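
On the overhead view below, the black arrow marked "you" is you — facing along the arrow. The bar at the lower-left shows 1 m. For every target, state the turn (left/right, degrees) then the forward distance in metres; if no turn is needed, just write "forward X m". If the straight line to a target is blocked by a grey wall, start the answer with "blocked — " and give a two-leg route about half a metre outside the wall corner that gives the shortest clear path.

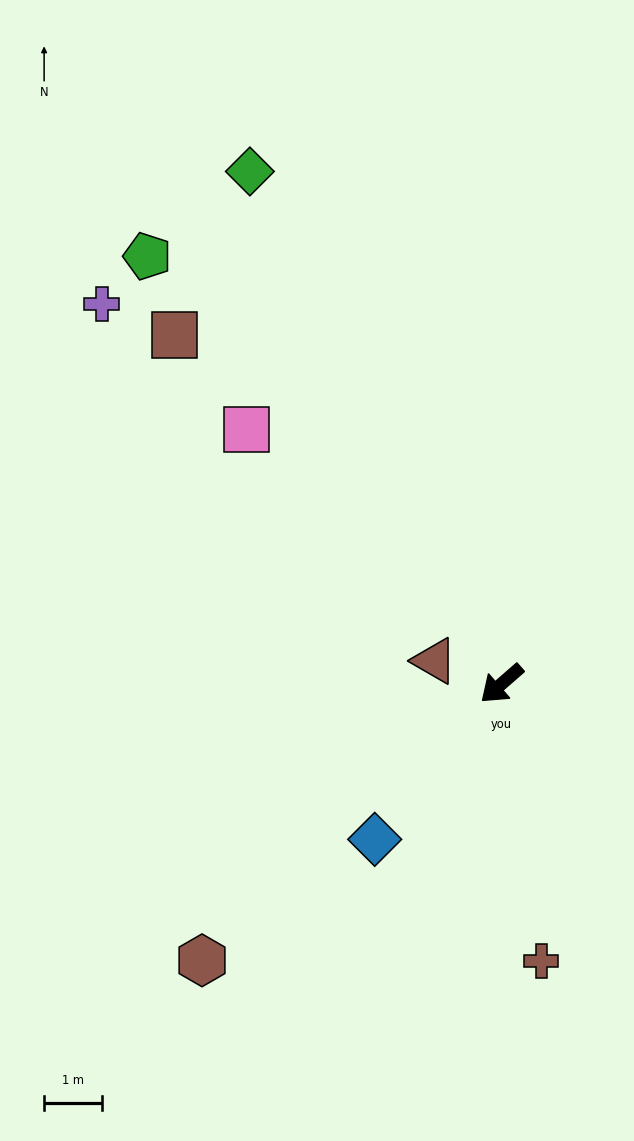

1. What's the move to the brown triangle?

turn right 60°, forward 1.2 m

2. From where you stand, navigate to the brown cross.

turn left 57°, forward 4.8 m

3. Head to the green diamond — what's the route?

turn right 105°, forward 9.8 m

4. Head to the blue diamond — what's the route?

turn left 10°, forward 3.5 m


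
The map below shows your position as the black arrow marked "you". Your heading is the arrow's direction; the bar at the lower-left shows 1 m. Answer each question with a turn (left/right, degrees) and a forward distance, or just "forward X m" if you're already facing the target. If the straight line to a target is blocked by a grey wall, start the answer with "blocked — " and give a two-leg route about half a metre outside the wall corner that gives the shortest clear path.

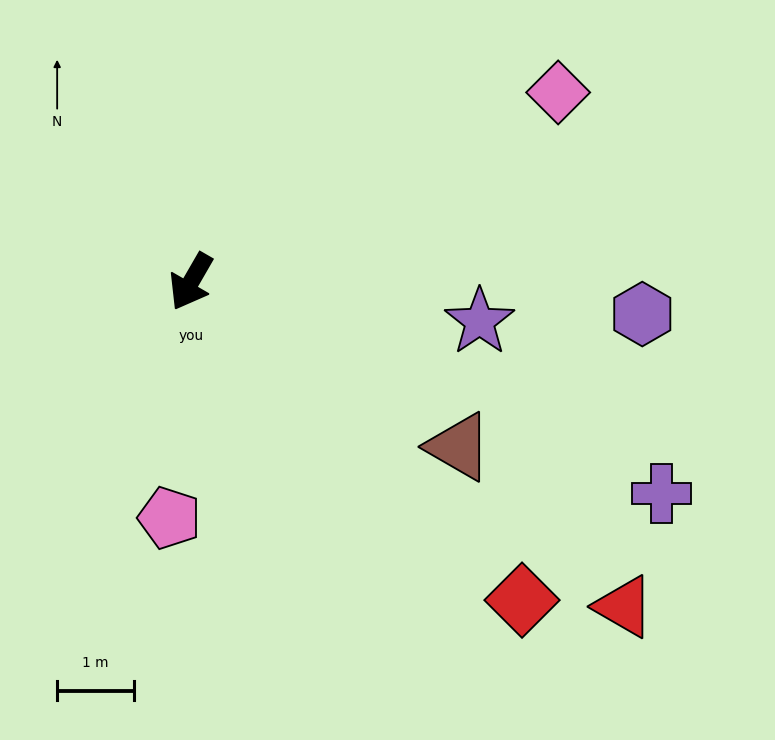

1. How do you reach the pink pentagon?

turn left 25°, forward 3.1 m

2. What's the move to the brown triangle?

turn left 88°, forward 4.1 m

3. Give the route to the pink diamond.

turn left 147°, forward 5.4 m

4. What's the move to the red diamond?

turn left 76°, forward 6.0 m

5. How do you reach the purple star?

turn left 112°, forward 3.8 m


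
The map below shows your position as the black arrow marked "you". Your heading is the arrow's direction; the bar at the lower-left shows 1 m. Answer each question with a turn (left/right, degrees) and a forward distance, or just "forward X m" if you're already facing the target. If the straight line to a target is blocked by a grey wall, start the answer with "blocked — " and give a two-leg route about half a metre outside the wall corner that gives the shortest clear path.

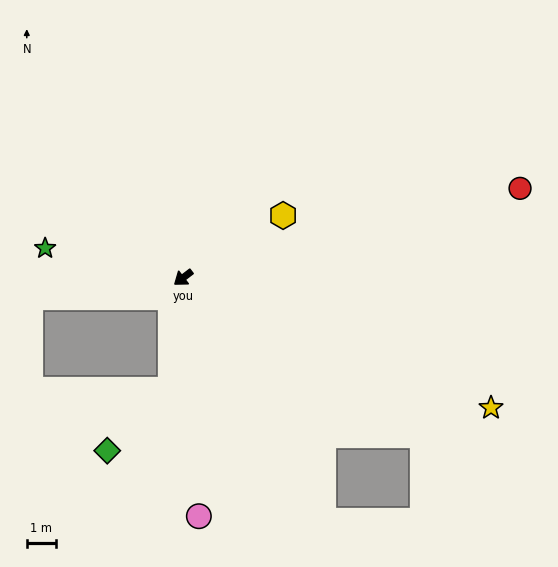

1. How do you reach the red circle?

turn left 157°, forward 11.9 m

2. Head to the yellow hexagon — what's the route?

turn left 174°, forward 4.0 m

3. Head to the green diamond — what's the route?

blocked — turn left 46°, forward 3.8 m, then turn right 39°, forward 3.0 m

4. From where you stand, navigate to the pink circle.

turn left 56°, forward 8.2 m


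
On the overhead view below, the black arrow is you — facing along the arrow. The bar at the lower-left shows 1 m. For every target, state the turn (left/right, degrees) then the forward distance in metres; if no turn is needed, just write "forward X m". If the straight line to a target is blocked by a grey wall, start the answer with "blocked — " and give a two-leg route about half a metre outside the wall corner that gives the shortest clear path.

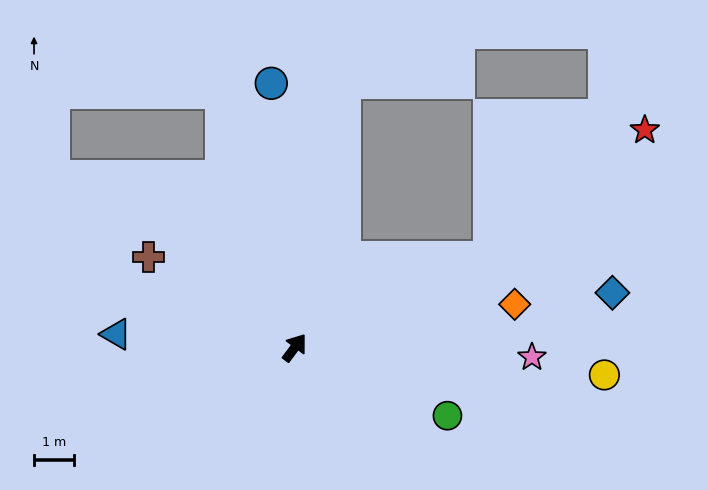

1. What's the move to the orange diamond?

turn right 42°, forward 5.6 m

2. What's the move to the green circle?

turn right 77°, forward 4.2 m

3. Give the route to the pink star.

turn right 56°, forward 6.0 m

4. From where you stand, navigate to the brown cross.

turn left 95°, forward 4.3 m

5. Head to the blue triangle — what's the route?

turn left 122°, forward 4.5 m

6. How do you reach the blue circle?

turn left 42°, forward 6.7 m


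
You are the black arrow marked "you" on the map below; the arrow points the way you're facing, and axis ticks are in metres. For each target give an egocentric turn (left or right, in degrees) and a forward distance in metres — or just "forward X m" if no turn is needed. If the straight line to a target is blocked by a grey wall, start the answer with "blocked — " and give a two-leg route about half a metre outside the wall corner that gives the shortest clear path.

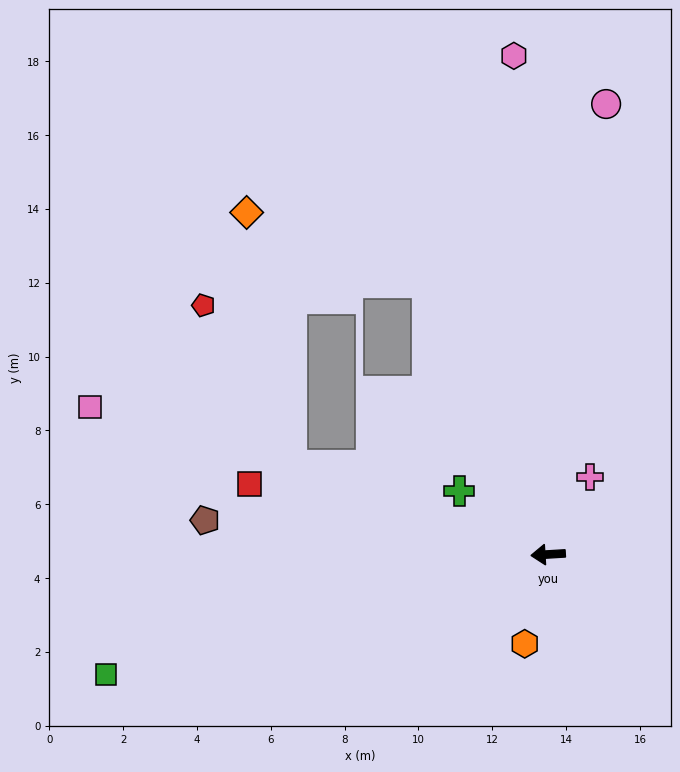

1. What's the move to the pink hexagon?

turn right 90°, forward 13.5 m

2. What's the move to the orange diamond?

blocked — turn right 70°, forward 8.1 m, then turn left 45°, forward 5.2 m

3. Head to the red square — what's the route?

turn right 17°, forward 8.3 m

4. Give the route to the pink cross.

turn right 122°, forward 2.4 m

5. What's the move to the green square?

turn left 12°, forward 12.4 m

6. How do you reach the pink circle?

turn right 101°, forward 12.3 m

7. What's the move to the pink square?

turn right 21°, forward 13.0 m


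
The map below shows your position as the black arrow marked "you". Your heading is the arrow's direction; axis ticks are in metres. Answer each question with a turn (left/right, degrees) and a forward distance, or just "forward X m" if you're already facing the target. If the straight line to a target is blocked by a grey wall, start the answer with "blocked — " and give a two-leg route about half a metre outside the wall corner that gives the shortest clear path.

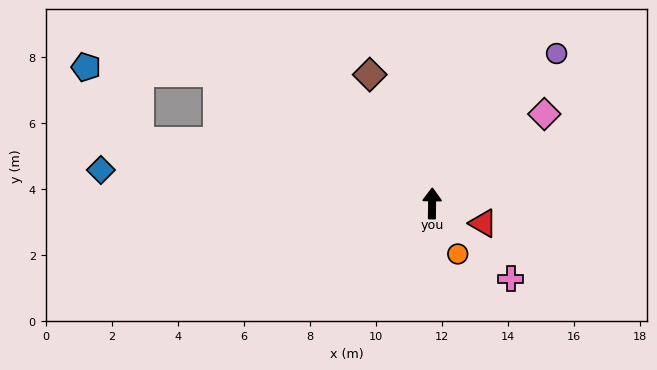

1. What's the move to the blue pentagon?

blocked — turn left 60°, forward 7.6 m, then turn left 28°, forward 4.0 m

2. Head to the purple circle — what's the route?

turn right 39°, forward 5.9 m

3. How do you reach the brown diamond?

turn left 27°, forward 4.3 m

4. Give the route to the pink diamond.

turn right 51°, forward 4.3 m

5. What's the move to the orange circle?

turn right 152°, forward 1.7 m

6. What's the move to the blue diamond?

turn left 85°, forward 10.1 m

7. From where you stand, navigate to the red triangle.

turn right 110°, forward 1.7 m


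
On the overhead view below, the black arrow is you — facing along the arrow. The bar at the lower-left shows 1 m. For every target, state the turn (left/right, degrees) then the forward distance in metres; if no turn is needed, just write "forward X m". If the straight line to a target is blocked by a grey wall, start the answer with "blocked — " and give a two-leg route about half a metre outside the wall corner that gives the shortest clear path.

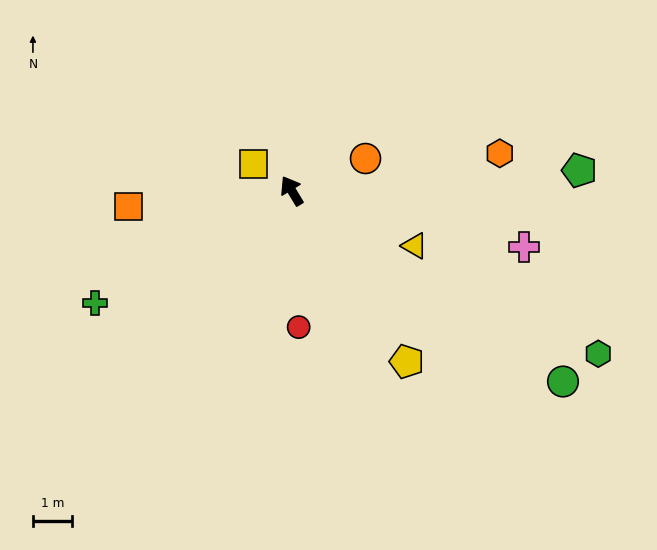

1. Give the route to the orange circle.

turn right 98°, forward 2.1 m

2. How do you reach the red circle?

turn left 152°, forward 3.5 m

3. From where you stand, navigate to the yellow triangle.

turn right 145°, forward 3.5 m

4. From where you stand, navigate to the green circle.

turn right 156°, forward 8.6 m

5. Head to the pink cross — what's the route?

turn right 135°, forward 6.2 m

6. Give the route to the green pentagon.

turn right 117°, forward 7.4 m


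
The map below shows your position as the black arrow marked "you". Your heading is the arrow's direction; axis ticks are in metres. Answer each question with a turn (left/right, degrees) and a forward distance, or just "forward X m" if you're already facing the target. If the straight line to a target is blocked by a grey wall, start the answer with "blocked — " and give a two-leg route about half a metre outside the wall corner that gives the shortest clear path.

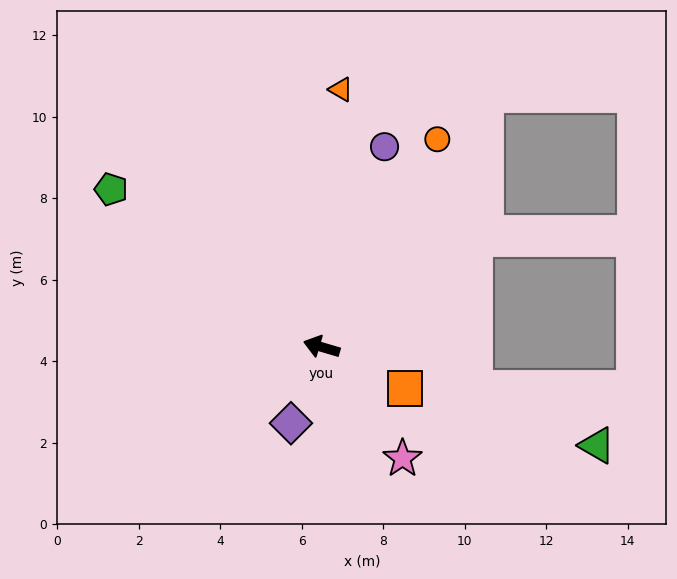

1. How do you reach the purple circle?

turn right 91°, forward 5.2 m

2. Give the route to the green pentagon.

turn right 20°, forward 6.5 m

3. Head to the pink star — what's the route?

turn left 142°, forward 3.4 m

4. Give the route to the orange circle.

turn right 103°, forward 5.8 m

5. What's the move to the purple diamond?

turn left 85°, forward 2.0 m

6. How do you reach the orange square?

turn left 170°, forward 2.3 m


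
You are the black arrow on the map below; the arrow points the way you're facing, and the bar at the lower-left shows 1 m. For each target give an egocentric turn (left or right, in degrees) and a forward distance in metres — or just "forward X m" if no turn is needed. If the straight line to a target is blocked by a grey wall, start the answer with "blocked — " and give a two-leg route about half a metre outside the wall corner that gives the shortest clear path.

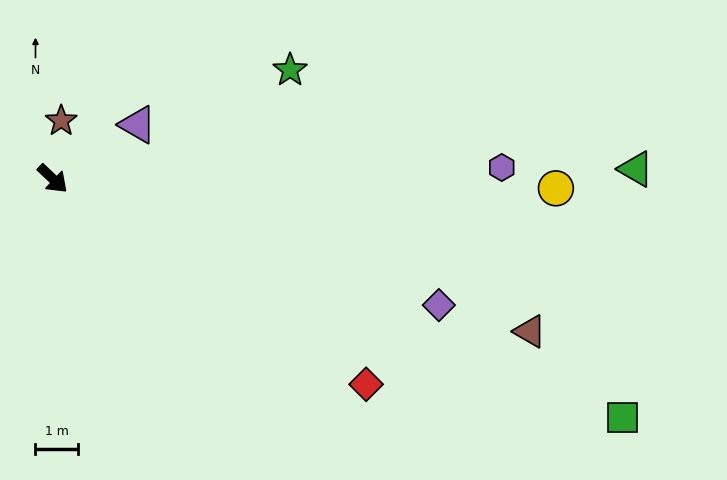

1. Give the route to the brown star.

turn left 125°, forward 1.4 m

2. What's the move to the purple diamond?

turn left 25°, forward 9.5 m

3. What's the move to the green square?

turn left 21°, forward 14.5 m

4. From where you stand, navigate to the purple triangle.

turn left 76°, forward 2.4 m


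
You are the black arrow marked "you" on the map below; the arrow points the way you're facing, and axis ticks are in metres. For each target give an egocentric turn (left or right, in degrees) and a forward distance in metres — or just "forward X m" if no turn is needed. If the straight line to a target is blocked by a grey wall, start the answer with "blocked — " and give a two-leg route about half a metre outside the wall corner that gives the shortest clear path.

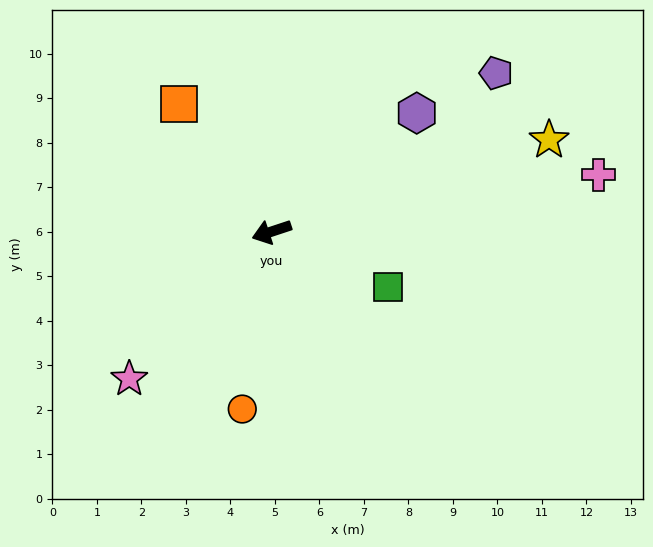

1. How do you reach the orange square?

turn right 72°, forward 3.5 m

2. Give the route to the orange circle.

turn left 62°, forward 4.0 m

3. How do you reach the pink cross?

turn left 172°, forward 7.5 m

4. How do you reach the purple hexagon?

turn right 159°, forward 4.2 m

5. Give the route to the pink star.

turn left 28°, forward 4.6 m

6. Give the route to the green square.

turn left 136°, forward 2.9 m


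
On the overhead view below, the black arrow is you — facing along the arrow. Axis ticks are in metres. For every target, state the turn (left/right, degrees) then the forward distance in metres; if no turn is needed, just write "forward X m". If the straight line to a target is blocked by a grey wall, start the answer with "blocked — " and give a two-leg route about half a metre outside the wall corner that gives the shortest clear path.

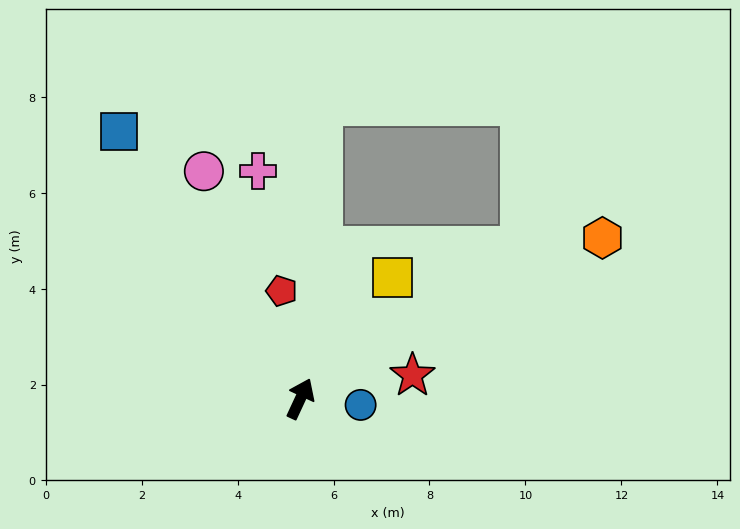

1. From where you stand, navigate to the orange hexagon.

turn right 37°, forward 7.1 m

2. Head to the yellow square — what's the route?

turn right 12°, forward 3.2 m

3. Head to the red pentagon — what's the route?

turn left 35°, forward 2.3 m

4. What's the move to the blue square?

turn left 59°, forward 6.7 m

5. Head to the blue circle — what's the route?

turn right 71°, forward 1.3 m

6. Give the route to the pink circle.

turn left 48°, forward 5.1 m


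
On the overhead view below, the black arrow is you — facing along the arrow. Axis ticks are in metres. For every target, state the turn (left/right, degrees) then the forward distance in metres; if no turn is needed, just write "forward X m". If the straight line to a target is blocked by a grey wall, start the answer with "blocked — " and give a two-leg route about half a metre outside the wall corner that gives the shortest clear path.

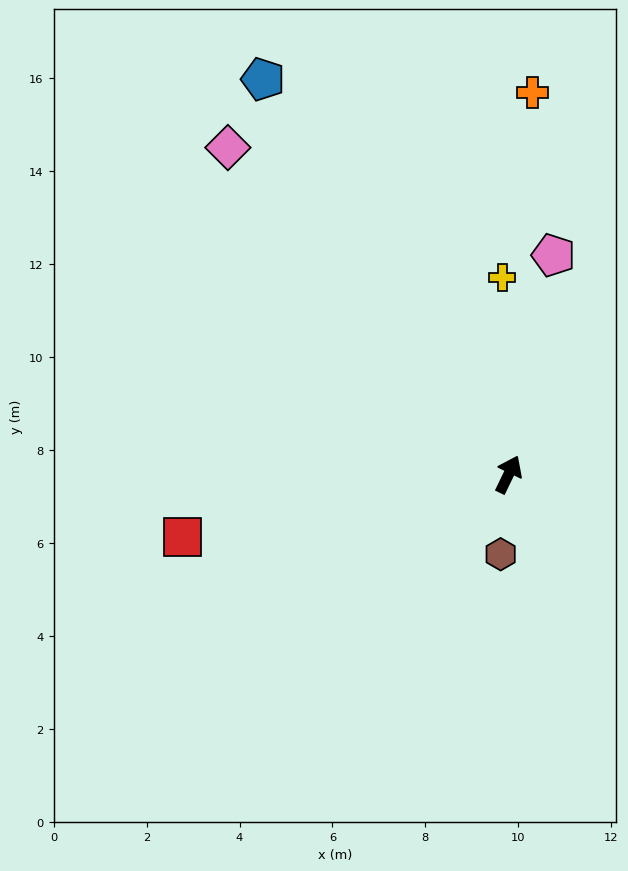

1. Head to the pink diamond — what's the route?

turn left 66°, forward 9.3 m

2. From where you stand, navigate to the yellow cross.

turn left 28°, forward 4.2 m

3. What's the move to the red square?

turn left 127°, forward 7.2 m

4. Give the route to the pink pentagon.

turn left 14°, forward 4.8 m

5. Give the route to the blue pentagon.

turn left 58°, forward 10.0 m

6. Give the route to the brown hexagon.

turn right 160°, forward 1.7 m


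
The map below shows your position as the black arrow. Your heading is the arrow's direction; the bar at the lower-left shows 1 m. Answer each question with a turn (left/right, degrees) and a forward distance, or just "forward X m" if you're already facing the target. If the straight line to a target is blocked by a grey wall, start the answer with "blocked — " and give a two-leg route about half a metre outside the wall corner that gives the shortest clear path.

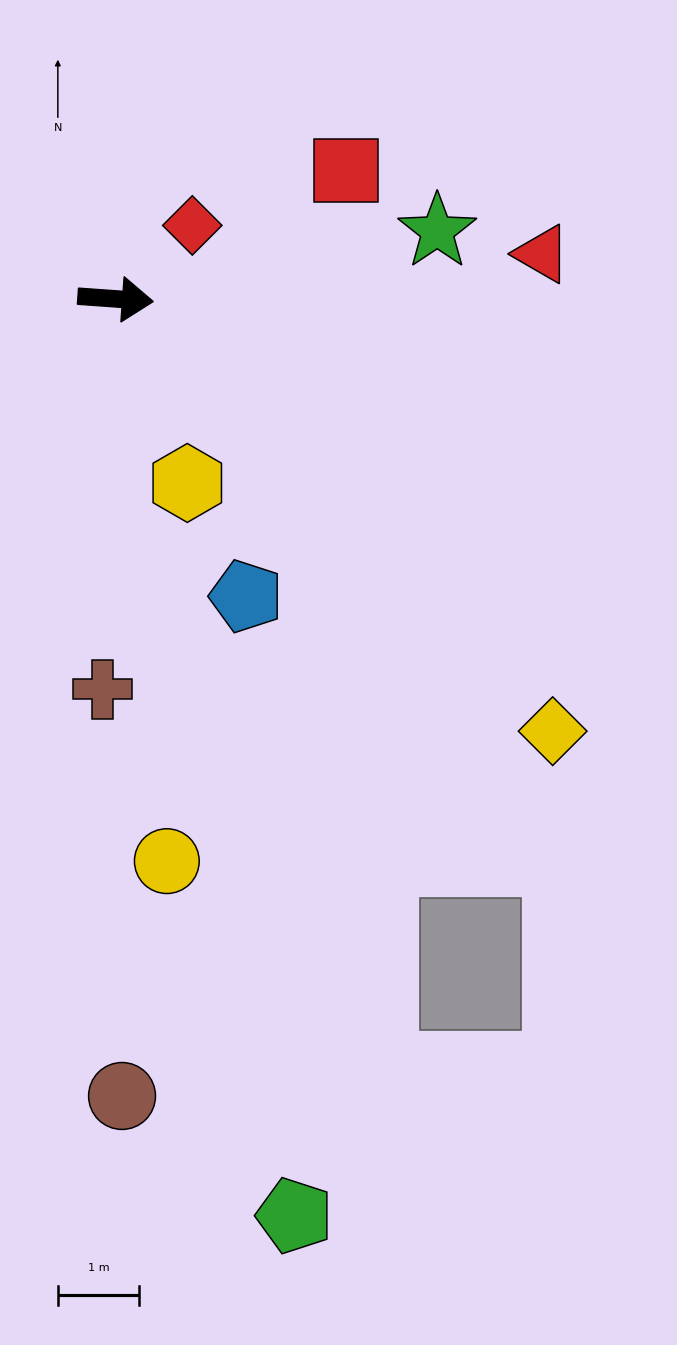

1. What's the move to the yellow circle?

turn right 81°, forward 6.9 m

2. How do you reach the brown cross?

turn right 88°, forward 4.8 m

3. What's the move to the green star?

turn left 16°, forward 4.0 m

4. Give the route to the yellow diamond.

turn right 41°, forward 7.6 m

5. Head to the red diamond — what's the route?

turn left 48°, forward 1.3 m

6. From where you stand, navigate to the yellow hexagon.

turn right 65°, forward 2.4 m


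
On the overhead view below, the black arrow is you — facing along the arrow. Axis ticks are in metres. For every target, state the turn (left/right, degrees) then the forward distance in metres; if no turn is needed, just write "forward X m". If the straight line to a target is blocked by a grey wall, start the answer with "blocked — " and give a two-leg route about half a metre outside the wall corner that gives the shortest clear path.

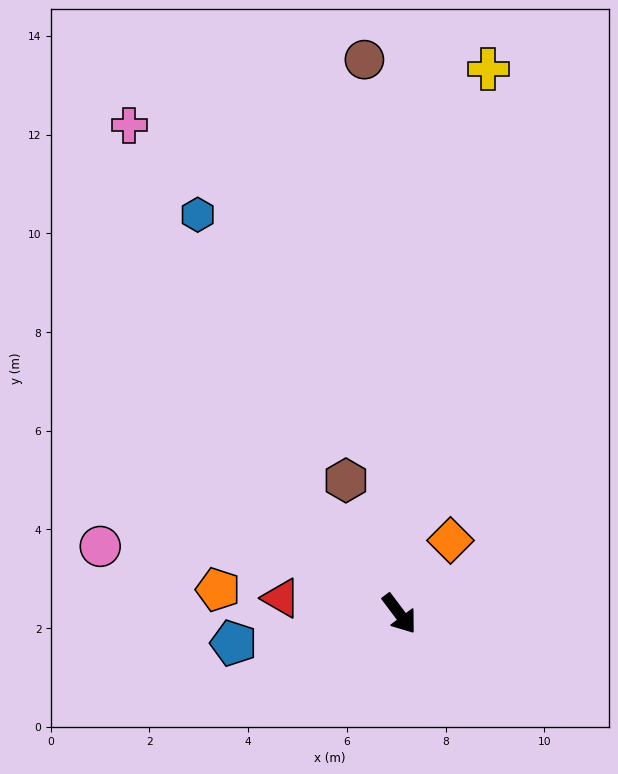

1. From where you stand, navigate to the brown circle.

turn left 147°, forward 11.2 m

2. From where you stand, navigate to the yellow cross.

turn left 134°, forward 11.2 m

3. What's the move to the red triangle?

turn right 134°, forward 2.4 m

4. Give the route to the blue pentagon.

turn right 117°, forward 3.4 m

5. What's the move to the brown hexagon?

turn left 165°, forward 2.9 m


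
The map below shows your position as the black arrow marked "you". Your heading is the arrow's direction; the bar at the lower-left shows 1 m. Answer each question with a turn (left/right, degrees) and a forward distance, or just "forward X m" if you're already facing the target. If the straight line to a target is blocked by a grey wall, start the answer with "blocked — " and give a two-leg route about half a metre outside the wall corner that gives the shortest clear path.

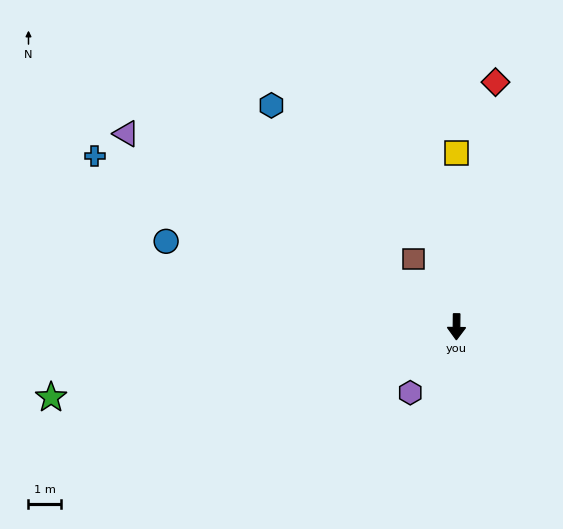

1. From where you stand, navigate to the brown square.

turn right 147°, forward 2.5 m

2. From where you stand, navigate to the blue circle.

turn right 106°, forward 9.3 m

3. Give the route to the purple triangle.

turn right 120°, forward 11.8 m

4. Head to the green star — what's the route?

turn right 79°, forward 12.7 m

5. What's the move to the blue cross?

turn right 115°, forward 12.4 m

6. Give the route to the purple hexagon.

turn right 34°, forward 2.5 m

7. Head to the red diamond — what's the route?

turn left 172°, forward 7.6 m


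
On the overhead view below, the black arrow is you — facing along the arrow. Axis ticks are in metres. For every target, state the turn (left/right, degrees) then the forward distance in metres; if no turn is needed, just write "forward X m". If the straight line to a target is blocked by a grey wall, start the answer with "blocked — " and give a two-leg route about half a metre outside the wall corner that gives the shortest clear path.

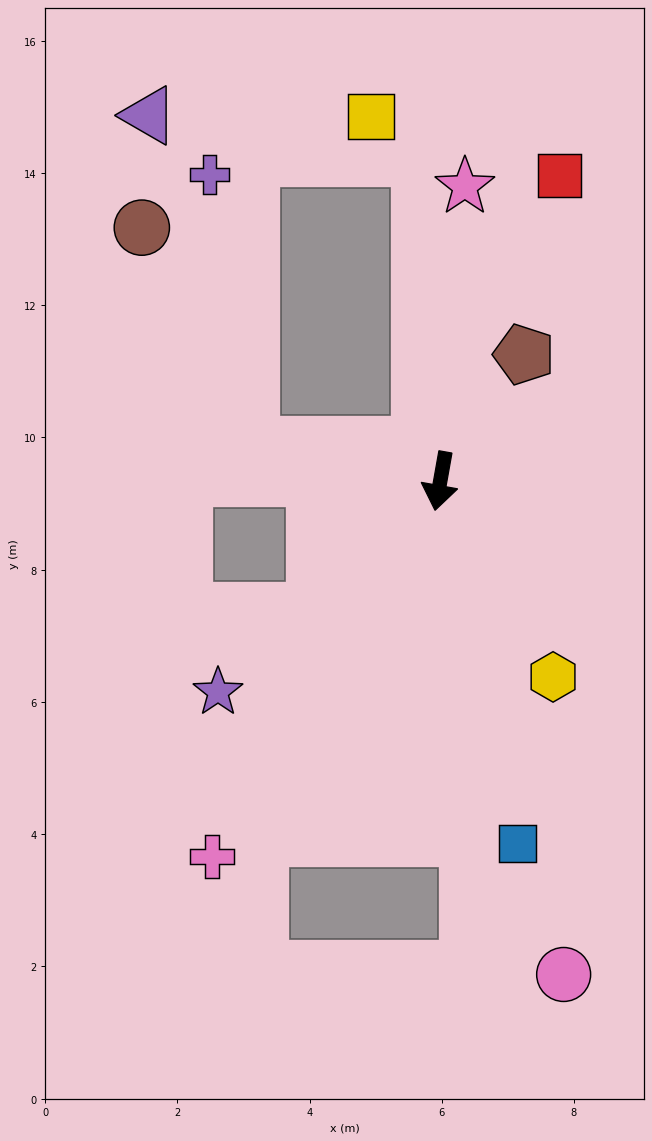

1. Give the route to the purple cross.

blocked — turn right 91°, forward 2.9 m, then turn right 70°, forward 4.1 m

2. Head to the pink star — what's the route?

turn right 175°, forward 4.5 m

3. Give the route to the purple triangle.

blocked — turn right 91°, forward 2.9 m, then turn right 62°, forward 5.2 m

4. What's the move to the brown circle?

blocked — turn right 91°, forward 2.9 m, then turn right 52°, forward 3.7 m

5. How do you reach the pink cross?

turn right 21°, forward 6.6 m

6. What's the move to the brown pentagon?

turn left 157°, forward 2.3 m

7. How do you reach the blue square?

turn left 22°, forward 5.6 m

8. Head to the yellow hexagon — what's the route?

turn left 40°, forward 3.4 m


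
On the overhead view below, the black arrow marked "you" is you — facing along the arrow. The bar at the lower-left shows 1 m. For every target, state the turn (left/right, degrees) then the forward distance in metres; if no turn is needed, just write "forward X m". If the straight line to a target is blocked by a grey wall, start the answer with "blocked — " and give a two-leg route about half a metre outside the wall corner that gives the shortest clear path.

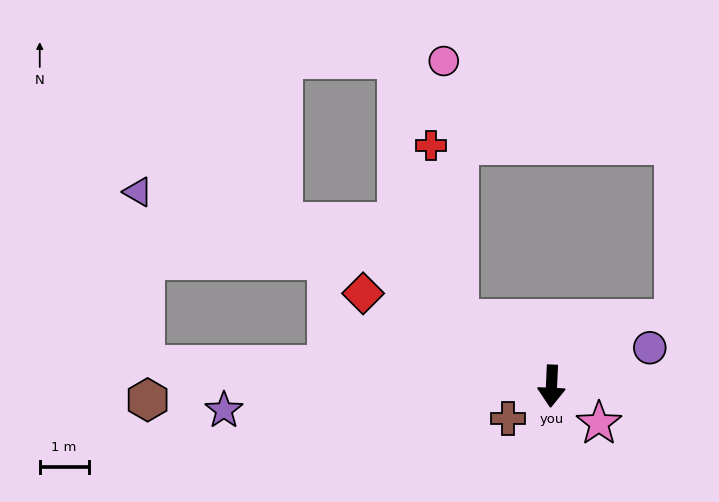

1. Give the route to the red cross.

blocked — turn right 123°, forward 2.4 m, then turn right 46°, forward 3.6 m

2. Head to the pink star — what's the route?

turn left 55°, forward 1.2 m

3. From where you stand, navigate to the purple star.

turn right 83°, forward 6.7 m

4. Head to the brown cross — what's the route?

turn right 51°, forward 1.1 m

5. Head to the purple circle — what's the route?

turn left 114°, forward 2.2 m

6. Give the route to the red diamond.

turn right 114°, forward 4.3 m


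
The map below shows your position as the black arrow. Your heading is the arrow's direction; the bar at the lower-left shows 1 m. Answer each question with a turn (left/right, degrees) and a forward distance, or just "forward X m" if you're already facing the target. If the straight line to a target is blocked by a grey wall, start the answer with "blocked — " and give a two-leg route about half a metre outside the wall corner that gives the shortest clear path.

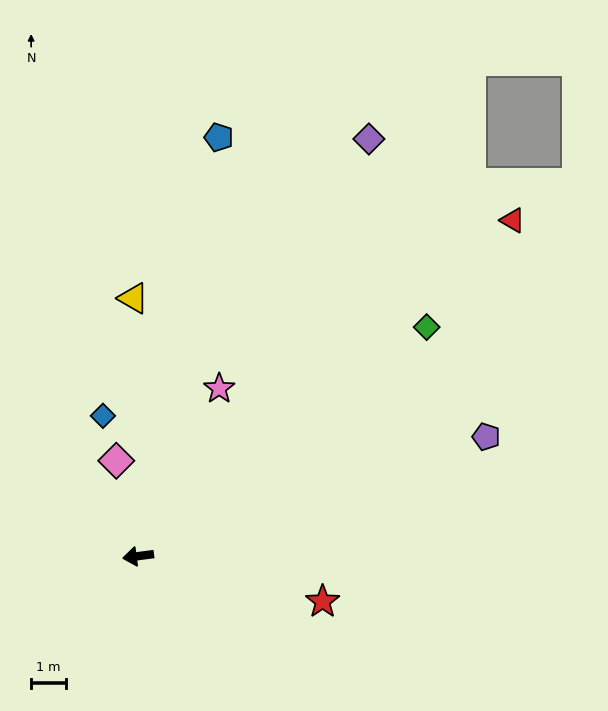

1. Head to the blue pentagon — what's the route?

turn right 108°, forward 12.2 m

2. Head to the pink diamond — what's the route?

turn right 85°, forward 2.8 m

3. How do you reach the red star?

turn left 159°, forward 5.5 m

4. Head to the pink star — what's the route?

turn right 123°, forward 5.3 m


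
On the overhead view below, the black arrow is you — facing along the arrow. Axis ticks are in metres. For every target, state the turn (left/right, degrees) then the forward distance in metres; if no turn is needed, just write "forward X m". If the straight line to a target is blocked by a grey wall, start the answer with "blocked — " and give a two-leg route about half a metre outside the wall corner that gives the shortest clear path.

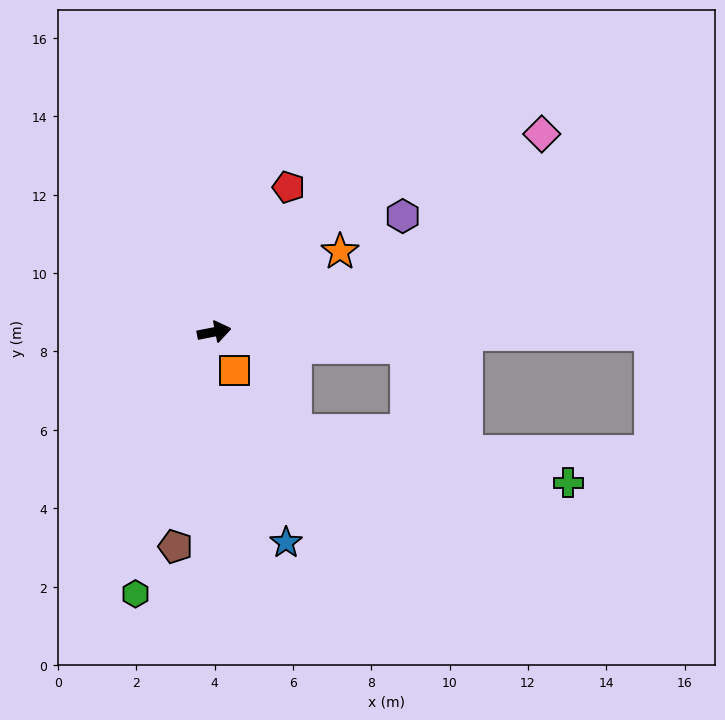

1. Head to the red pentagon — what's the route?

turn left 52°, forward 4.2 m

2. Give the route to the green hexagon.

turn right 118°, forward 7.0 m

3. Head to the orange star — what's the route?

turn left 21°, forward 3.8 m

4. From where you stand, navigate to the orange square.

turn right 73°, forward 1.1 m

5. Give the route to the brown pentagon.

turn right 111°, forward 5.6 m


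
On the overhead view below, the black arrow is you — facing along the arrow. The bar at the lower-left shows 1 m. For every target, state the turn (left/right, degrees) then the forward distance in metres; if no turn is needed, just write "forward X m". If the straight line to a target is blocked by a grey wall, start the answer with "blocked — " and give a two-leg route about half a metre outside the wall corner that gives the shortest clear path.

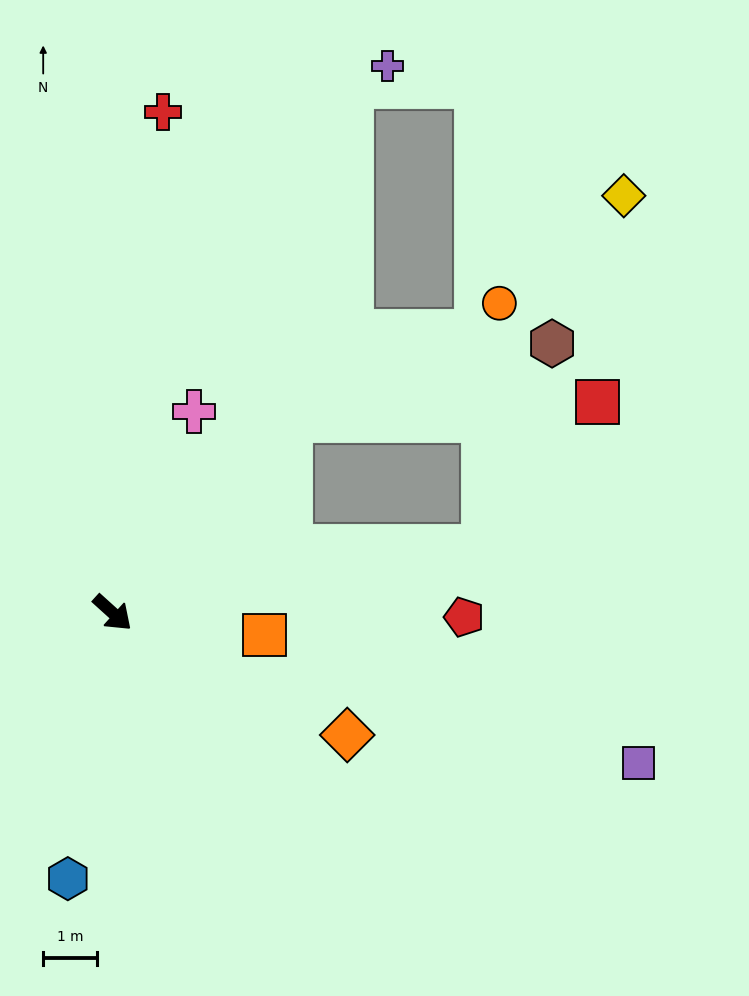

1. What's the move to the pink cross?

turn left 110°, forward 4.0 m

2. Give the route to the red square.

blocked — turn left 52°, forward 7.0 m, then turn left 42°, forward 3.4 m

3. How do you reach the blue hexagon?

turn right 57°, forward 5.0 m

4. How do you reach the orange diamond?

turn left 15°, forward 4.9 m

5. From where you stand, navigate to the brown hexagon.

blocked — turn left 89°, forward 4.9 m, then turn right 31°, forward 5.1 m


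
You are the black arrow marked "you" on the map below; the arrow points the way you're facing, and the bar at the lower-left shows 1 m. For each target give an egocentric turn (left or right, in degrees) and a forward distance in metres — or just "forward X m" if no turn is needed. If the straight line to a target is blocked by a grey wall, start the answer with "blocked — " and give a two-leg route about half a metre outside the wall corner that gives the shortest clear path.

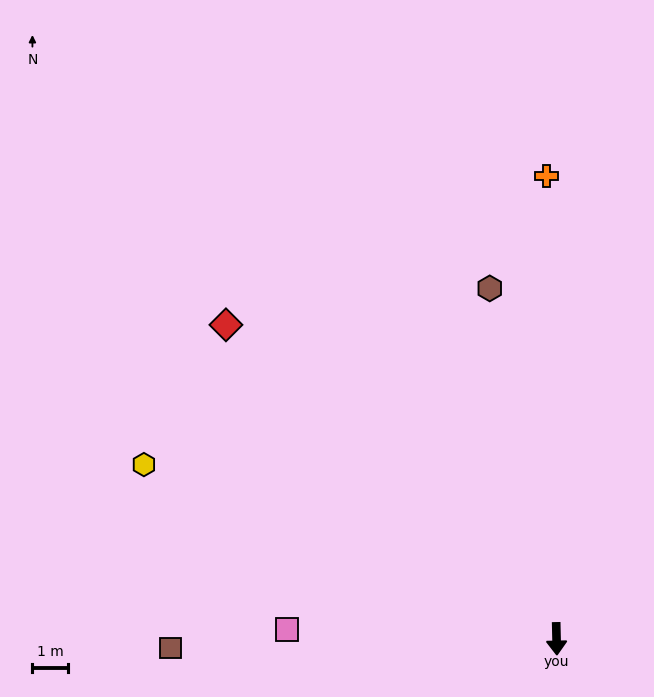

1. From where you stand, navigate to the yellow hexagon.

turn right 114°, forward 12.6 m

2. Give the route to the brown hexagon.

turn right 170°, forward 10.0 m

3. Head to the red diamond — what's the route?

turn right 135°, forward 12.8 m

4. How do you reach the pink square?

turn right 93°, forward 7.6 m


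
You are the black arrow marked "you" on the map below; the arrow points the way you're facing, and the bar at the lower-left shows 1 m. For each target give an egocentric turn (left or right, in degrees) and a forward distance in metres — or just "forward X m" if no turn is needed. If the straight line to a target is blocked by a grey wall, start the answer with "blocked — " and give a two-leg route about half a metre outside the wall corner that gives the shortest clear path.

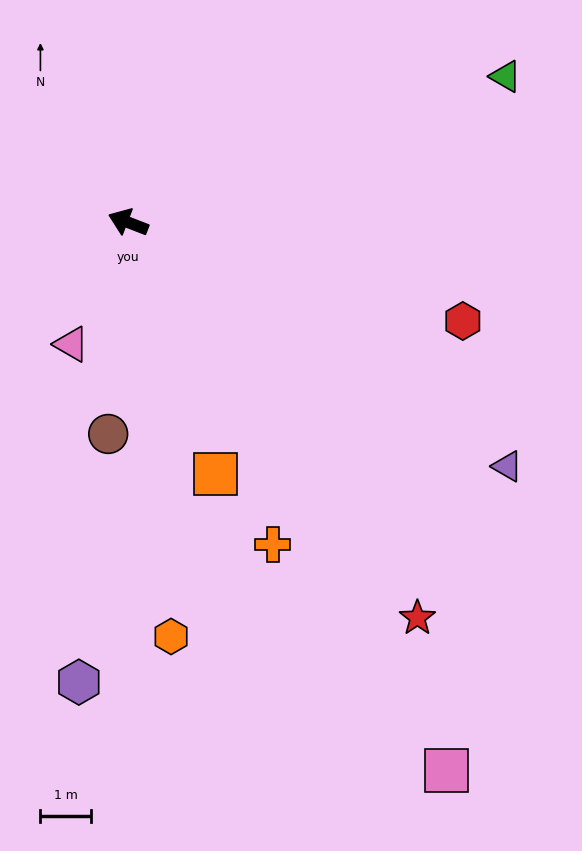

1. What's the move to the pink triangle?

turn left 86°, forward 2.6 m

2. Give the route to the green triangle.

turn right 138°, forward 8.0 m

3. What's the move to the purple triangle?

turn left 168°, forward 8.9 m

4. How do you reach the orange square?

turn left 130°, forward 5.2 m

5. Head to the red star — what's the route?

turn left 147°, forward 9.6 m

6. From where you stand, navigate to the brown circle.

turn left 106°, forward 4.2 m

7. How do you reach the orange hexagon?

turn left 117°, forward 8.2 m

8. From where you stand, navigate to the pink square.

turn left 141°, forward 12.5 m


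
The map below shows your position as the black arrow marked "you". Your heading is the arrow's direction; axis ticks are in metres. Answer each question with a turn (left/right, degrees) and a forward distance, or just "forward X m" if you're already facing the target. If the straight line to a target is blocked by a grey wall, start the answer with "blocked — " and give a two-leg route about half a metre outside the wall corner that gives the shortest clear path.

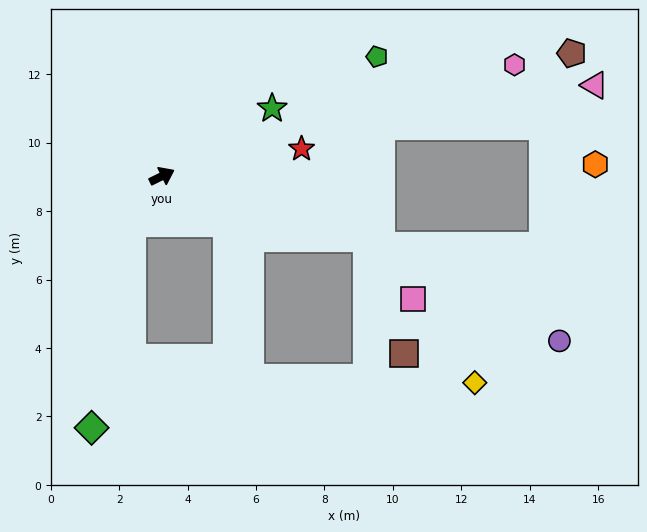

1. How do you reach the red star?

turn right 15°, forward 4.2 m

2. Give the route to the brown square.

blocked — turn right 43°, forward 6.3 m, then turn right 56°, forward 3.6 m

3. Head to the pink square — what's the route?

blocked — turn right 43°, forward 6.3 m, then turn right 37°, forward 2.2 m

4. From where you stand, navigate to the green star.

turn left 5°, forward 3.8 m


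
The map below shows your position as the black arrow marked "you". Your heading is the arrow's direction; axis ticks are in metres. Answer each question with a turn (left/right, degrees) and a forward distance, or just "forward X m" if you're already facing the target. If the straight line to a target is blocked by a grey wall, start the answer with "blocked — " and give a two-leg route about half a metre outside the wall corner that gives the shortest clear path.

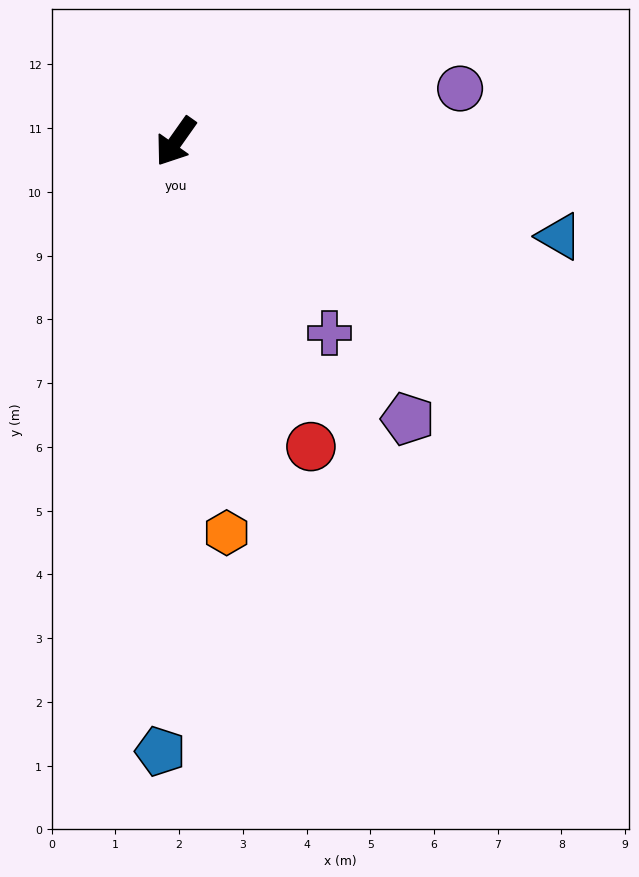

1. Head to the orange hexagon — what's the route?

turn left 43°, forward 6.2 m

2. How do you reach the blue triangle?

turn left 111°, forward 6.2 m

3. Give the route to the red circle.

turn left 59°, forward 5.2 m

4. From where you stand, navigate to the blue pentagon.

turn left 34°, forward 9.6 m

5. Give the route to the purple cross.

turn left 74°, forward 3.9 m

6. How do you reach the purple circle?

turn left 136°, forward 4.5 m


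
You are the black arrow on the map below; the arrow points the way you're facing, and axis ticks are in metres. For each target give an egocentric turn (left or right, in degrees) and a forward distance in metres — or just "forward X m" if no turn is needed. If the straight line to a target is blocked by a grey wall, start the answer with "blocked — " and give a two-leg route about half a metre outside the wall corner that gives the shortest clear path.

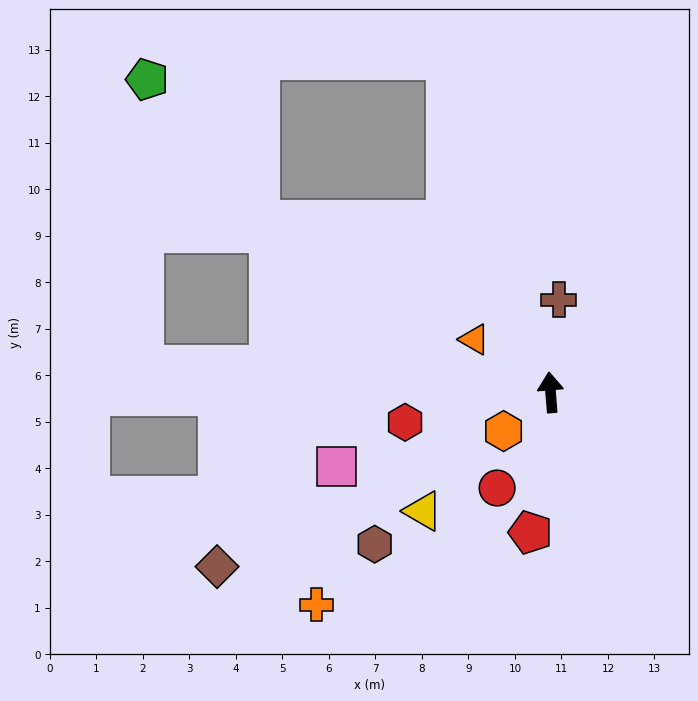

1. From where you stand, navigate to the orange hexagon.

turn left 125°, forward 1.3 m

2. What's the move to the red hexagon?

turn left 97°, forward 3.2 m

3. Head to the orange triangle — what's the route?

turn left 51°, forward 2.0 m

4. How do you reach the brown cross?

turn right 10°, forward 2.0 m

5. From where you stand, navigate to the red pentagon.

turn left 167°, forward 3.0 m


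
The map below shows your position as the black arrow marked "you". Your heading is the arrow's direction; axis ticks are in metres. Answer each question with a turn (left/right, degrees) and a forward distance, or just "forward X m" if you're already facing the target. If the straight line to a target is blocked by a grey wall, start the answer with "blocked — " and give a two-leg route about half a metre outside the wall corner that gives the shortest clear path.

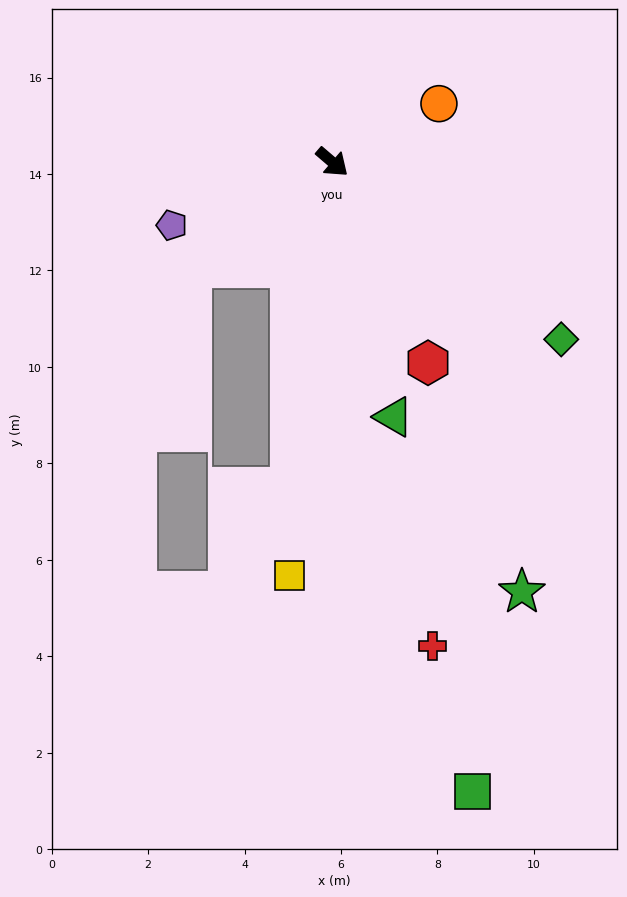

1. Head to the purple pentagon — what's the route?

turn right 118°, forward 3.6 m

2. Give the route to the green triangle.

turn right 36°, forward 5.4 m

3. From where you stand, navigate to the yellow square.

turn right 55°, forward 8.6 m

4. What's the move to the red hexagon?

turn right 24°, forward 4.6 m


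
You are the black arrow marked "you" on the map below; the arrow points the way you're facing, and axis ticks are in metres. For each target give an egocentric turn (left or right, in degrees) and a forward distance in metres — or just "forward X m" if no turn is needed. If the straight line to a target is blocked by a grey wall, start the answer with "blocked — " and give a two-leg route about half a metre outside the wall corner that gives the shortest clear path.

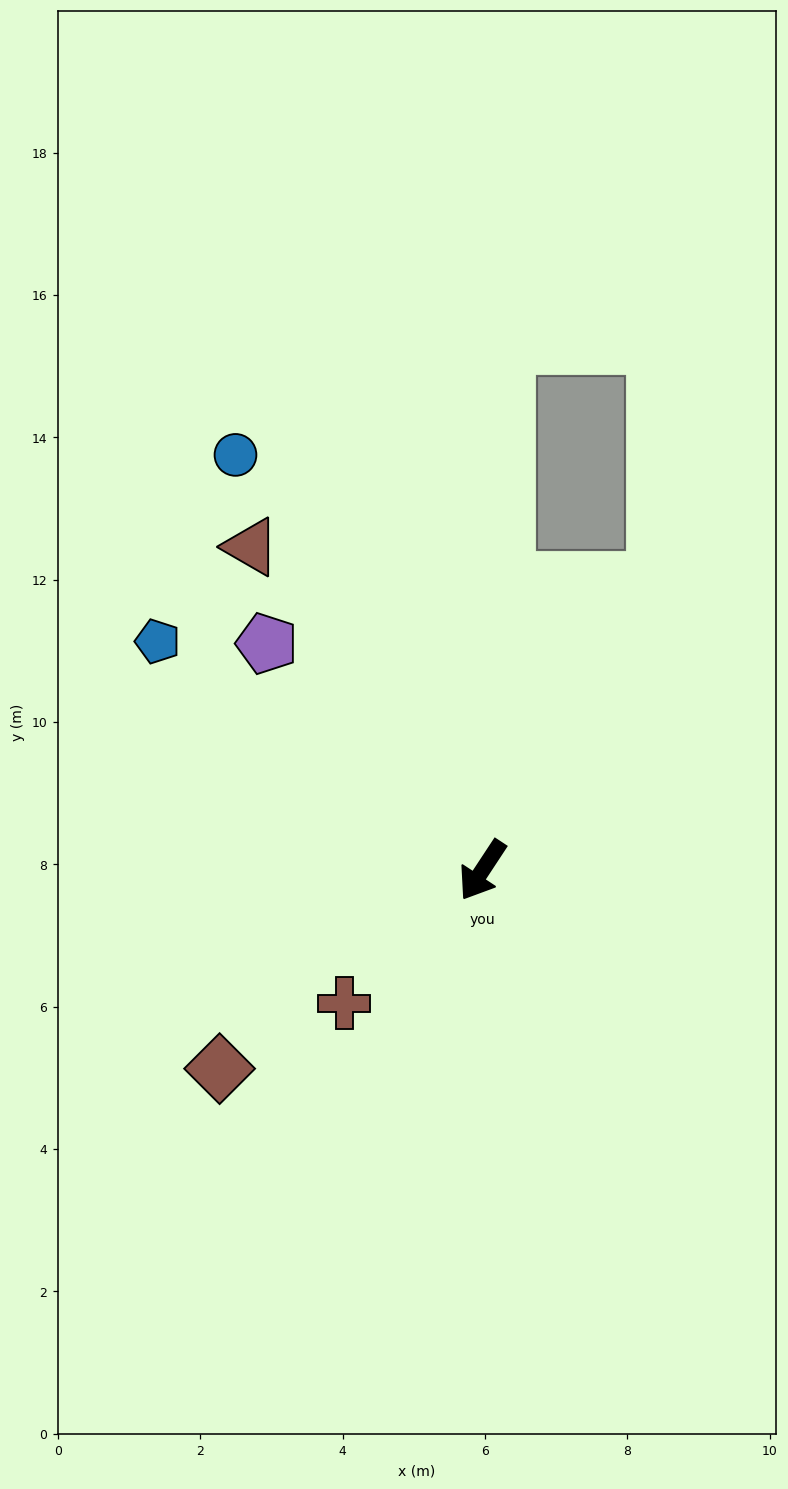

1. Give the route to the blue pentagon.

turn right 92°, forward 5.6 m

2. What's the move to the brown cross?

turn right 13°, forward 2.7 m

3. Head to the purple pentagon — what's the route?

turn right 103°, forward 4.4 m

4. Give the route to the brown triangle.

turn right 111°, forward 5.6 m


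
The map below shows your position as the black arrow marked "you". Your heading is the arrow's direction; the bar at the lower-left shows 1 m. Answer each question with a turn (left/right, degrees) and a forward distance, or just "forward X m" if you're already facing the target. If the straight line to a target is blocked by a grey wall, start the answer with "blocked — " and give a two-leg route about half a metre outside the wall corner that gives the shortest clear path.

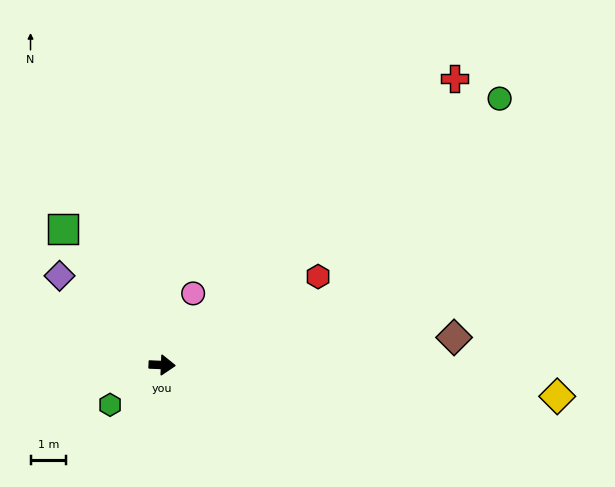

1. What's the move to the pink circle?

turn left 69°, forward 2.2 m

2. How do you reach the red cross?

turn left 47°, forward 11.4 m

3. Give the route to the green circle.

turn left 41°, forward 12.0 m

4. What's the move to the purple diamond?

turn left 141°, forward 3.8 m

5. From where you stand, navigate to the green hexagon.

turn right 140°, forward 1.8 m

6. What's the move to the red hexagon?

turn left 32°, forward 5.0 m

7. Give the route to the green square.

turn left 129°, forward 4.7 m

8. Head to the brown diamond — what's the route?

turn left 8°, forward 8.2 m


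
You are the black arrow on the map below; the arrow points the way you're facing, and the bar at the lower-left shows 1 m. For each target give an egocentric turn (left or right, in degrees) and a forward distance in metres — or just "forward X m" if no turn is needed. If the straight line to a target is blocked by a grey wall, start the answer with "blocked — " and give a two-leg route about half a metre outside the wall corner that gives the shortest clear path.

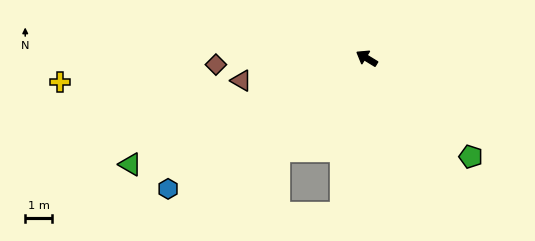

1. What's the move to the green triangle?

turn left 56°, forward 9.6 m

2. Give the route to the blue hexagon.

turn left 65°, forward 8.8 m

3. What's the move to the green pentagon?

turn left 168°, forward 5.3 m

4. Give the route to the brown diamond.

turn left 34°, forward 5.6 m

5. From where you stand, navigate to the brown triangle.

turn left 42°, forward 4.7 m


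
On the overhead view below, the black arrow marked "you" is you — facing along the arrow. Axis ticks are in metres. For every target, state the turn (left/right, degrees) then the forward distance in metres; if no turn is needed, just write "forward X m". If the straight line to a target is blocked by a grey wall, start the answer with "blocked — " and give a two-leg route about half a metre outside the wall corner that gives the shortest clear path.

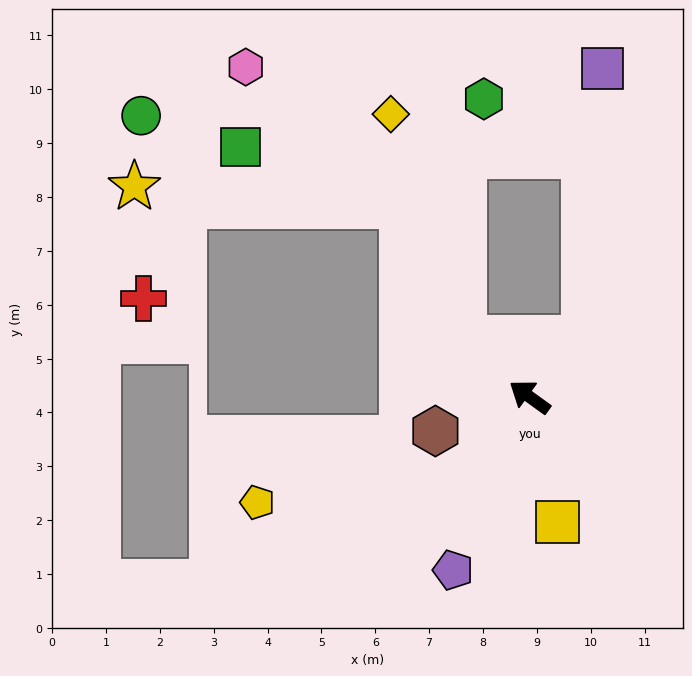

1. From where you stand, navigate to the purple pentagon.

turn left 102°, forward 3.5 m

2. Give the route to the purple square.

blocked — turn right 97°, forward 1.5 m, then turn left 39°, forward 5.0 m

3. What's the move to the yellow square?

turn left 138°, forward 2.4 m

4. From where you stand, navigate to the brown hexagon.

turn left 56°, forward 1.9 m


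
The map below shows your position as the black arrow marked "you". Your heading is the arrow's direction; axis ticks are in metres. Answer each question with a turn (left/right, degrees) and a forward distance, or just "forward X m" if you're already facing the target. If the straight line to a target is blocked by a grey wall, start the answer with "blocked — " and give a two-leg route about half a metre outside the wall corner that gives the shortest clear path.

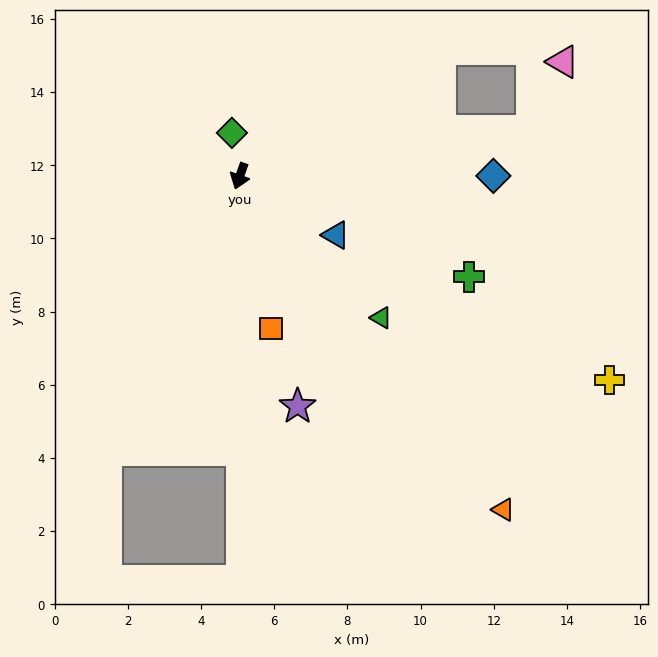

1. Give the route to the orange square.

turn left 31°, forward 4.3 m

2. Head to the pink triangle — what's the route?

blocked — turn left 118°, forward 8.1 m, then turn left 57°, forward 2.1 m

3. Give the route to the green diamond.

turn right 150°, forward 1.2 m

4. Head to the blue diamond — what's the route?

turn left 109°, forward 6.9 m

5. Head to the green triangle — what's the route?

turn left 64°, forward 5.5 m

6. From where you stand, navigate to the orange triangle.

turn left 58°, forward 11.6 m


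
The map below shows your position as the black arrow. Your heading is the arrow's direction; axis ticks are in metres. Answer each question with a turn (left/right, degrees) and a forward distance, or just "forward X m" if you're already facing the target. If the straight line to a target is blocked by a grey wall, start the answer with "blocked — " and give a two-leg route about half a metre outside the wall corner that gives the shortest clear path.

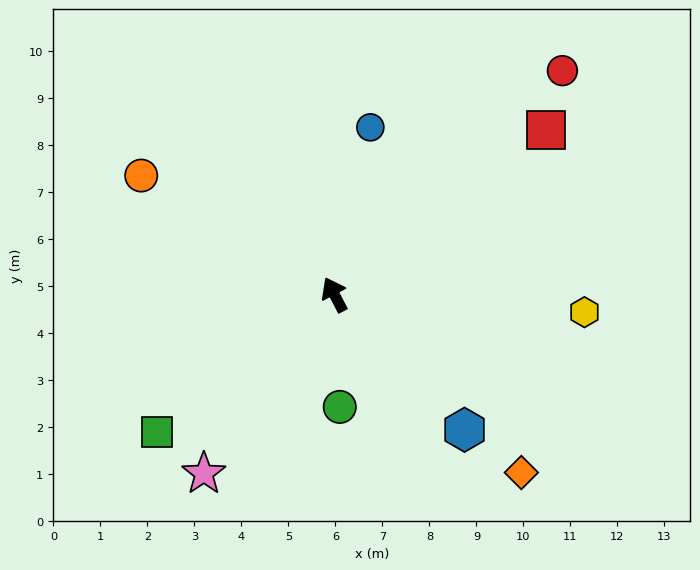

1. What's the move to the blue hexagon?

turn right 164°, forward 4.0 m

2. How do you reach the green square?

turn left 100°, forward 4.8 m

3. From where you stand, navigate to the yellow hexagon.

turn right 122°, forward 5.3 m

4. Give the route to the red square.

turn right 80°, forward 5.7 m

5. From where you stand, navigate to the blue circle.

turn right 40°, forward 3.6 m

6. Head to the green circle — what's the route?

turn left 155°, forward 2.4 m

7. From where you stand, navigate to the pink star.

turn left 116°, forward 4.7 m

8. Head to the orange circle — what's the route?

turn left 31°, forward 4.8 m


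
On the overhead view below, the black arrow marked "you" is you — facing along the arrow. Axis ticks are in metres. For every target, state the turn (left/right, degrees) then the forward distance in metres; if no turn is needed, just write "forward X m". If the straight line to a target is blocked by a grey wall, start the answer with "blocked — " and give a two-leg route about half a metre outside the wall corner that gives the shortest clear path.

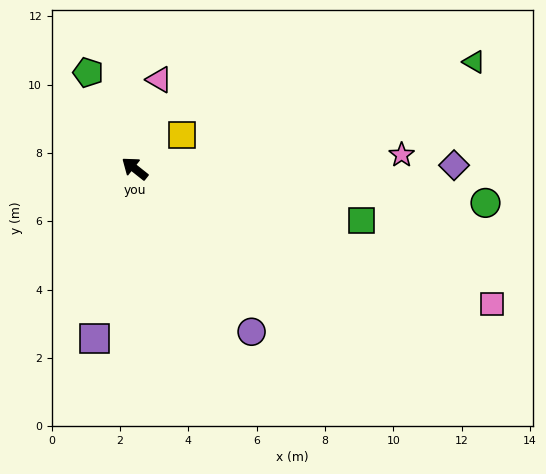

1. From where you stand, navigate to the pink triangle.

turn right 67°, forward 2.7 m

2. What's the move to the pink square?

turn right 162°, forward 11.2 m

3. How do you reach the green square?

turn right 155°, forward 6.8 m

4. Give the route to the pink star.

turn right 139°, forward 7.8 m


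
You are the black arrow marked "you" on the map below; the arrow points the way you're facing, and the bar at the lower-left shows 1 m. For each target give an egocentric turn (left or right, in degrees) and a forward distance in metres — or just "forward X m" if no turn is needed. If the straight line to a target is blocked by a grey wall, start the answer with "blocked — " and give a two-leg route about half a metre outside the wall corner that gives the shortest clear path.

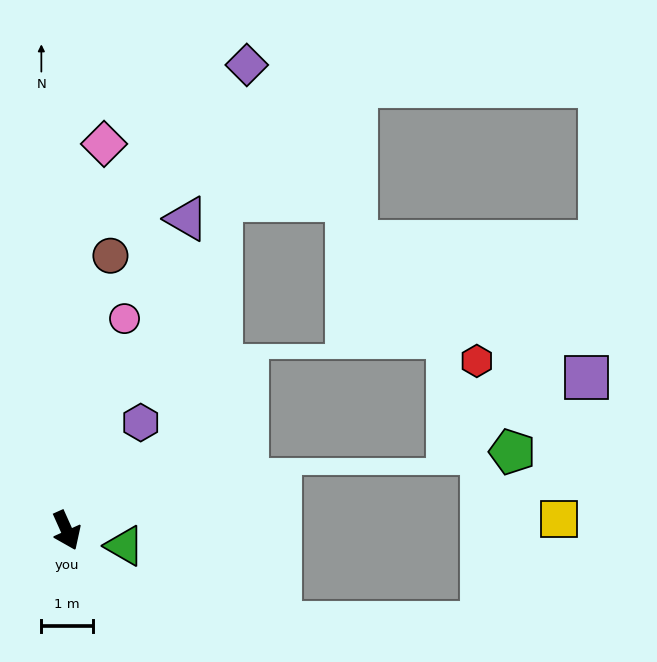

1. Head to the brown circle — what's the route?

turn left 147°, forward 5.4 m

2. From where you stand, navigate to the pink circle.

turn left 141°, forward 4.3 m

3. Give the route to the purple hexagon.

turn left 121°, forward 2.6 m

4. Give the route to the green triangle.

turn left 51°, forward 1.2 m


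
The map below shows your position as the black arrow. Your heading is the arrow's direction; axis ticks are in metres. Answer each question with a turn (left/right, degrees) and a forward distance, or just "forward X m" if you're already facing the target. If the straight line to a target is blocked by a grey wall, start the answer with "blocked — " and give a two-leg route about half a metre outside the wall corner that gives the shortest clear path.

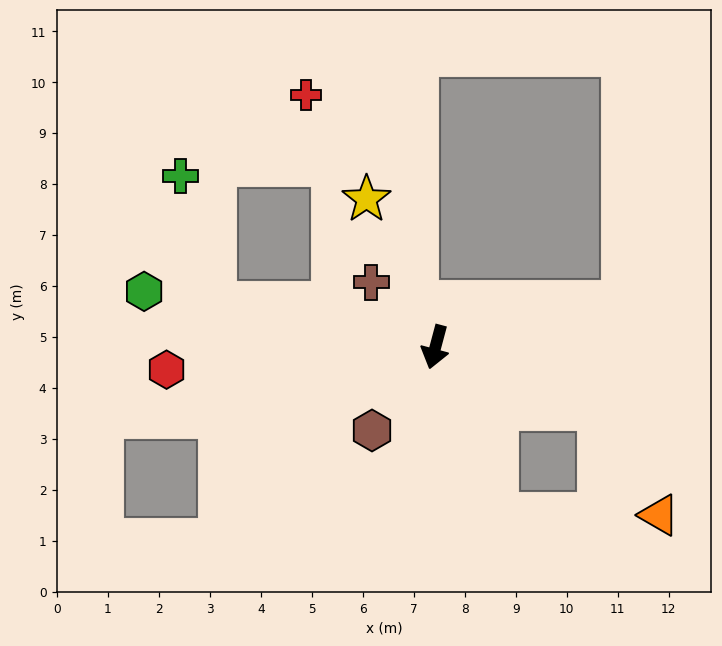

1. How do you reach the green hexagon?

turn right 86°, forward 5.8 m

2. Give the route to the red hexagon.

turn right 70°, forward 5.3 m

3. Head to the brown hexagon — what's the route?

turn right 22°, forward 2.1 m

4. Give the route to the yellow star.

turn right 140°, forward 3.2 m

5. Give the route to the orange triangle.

blocked — turn left 84°, forward 3.4 m, then turn right 40°, forward 2.4 m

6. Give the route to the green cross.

blocked — turn right 87°, forward 4.4 m, then turn right 63°, forward 2.6 m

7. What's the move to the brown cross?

turn right 120°, forward 1.8 m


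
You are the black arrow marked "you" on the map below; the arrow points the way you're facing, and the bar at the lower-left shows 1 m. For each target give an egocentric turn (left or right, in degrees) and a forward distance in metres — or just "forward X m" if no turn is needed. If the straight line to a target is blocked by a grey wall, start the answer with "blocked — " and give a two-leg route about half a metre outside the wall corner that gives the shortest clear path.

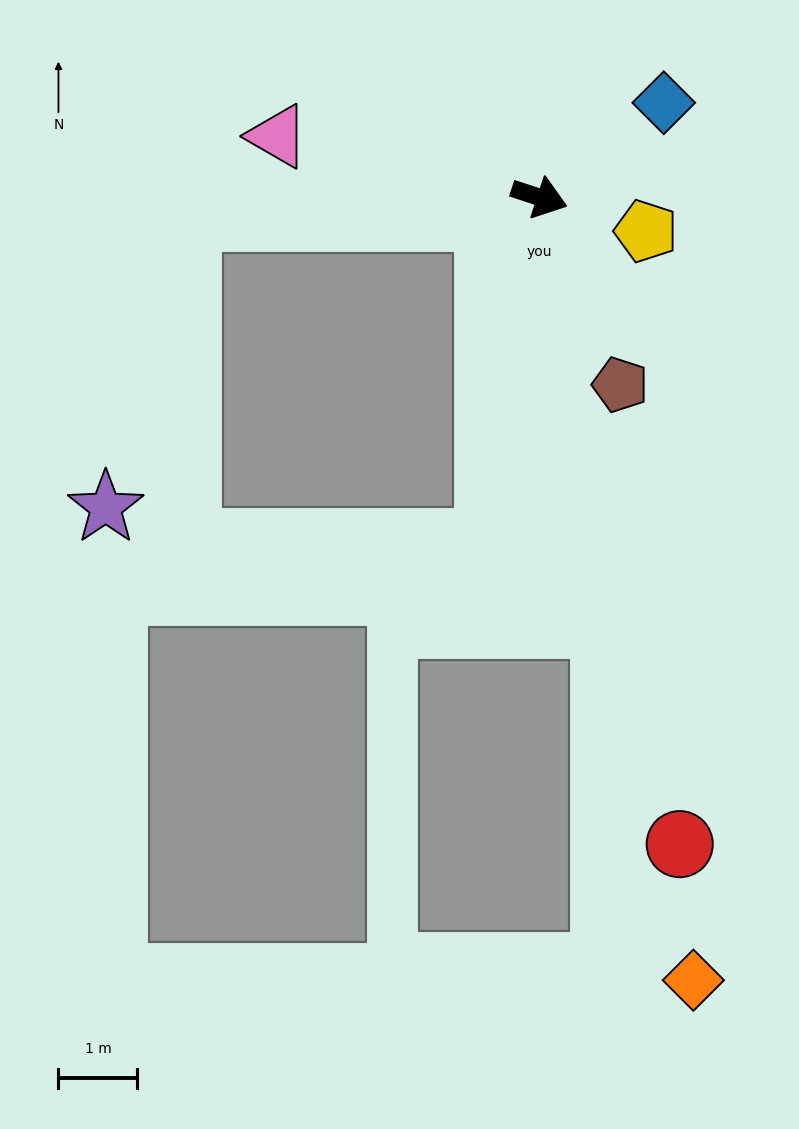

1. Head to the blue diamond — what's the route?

turn left 55°, forward 2.0 m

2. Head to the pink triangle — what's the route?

turn right 175°, forward 3.4 m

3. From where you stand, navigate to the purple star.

blocked — turn right 159°, forward 4.5 m, then turn left 71°, forward 3.8 m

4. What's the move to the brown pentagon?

turn right 49°, forward 2.6 m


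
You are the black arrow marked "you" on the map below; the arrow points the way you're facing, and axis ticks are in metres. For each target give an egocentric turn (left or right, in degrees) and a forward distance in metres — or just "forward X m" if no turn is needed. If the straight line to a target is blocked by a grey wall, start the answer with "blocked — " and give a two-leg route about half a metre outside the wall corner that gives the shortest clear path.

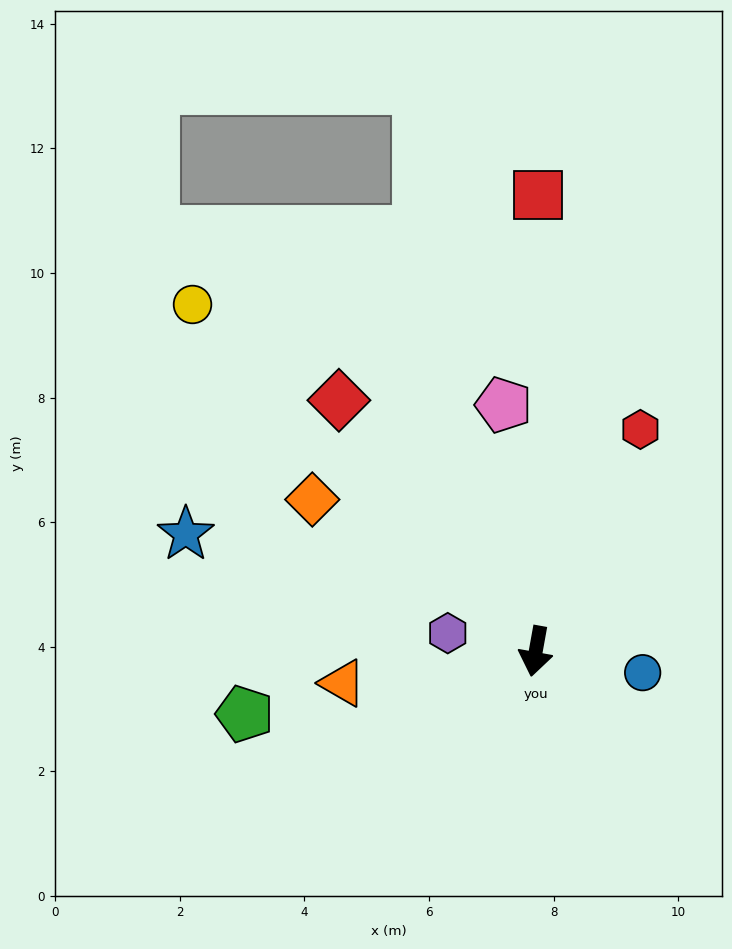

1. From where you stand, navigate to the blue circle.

turn left 89°, forward 1.7 m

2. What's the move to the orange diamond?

turn right 114°, forward 4.3 m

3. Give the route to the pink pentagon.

turn right 162°, forward 4.0 m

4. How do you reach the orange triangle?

turn right 70°, forward 3.1 m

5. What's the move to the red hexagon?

turn left 165°, forward 3.9 m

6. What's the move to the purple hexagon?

turn right 91°, forward 1.4 m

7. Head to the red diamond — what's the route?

turn right 132°, forward 5.1 m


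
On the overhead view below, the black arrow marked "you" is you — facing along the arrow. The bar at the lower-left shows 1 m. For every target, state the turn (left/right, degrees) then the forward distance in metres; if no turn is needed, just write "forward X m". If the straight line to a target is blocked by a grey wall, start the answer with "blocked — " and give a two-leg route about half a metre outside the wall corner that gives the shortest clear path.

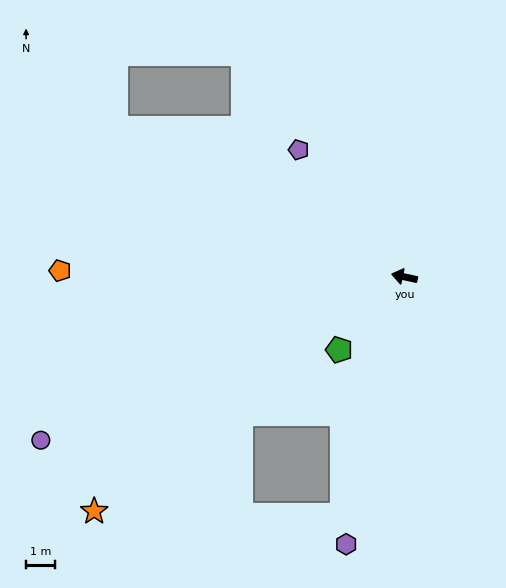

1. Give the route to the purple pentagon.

turn right 38°, forward 5.8 m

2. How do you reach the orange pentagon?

turn left 11°, forward 12.0 m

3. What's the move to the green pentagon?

turn left 60°, forward 3.4 m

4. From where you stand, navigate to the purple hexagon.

turn left 90°, forward 9.6 m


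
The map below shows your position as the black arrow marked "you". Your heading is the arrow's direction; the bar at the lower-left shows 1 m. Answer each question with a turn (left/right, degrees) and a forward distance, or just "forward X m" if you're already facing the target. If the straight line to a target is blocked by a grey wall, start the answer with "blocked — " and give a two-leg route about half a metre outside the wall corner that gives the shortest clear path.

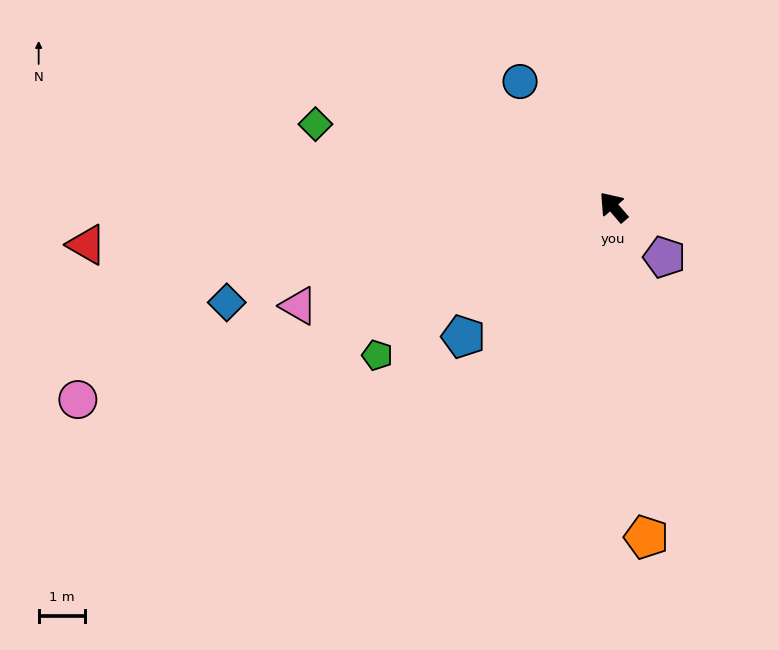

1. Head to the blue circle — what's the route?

turn right 4°, forward 3.3 m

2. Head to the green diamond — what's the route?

turn left 34°, forward 6.6 m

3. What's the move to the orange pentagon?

turn left 145°, forward 7.1 m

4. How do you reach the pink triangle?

turn left 67°, forward 7.1 m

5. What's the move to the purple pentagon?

turn right 175°, forward 1.5 m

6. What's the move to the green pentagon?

turn left 81°, forward 6.0 m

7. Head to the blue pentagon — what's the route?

turn left 90°, forward 4.2 m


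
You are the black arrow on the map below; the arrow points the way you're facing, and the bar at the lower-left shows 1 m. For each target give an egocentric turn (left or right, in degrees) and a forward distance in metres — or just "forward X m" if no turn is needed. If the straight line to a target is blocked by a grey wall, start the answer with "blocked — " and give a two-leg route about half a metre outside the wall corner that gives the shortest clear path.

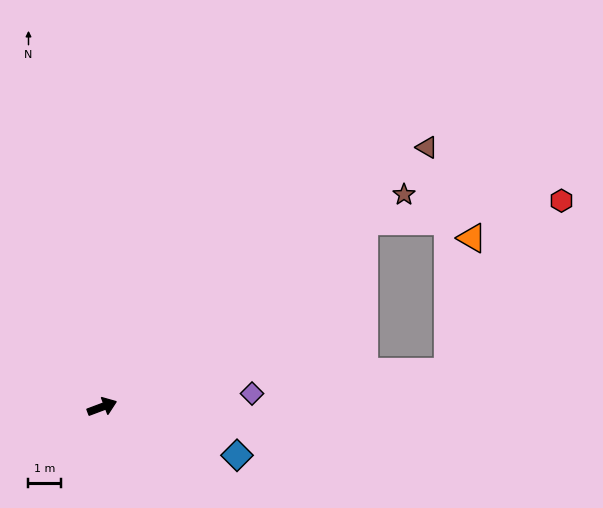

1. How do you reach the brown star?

turn left 15°, forward 11.3 m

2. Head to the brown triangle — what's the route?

turn left 18°, forward 12.7 m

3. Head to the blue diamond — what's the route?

turn right 40°, forward 4.4 m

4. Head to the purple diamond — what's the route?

turn right 15°, forward 4.6 m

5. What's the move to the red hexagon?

blocked — turn left 15°, forward 9.8 m, then turn right 30°, forward 6.1 m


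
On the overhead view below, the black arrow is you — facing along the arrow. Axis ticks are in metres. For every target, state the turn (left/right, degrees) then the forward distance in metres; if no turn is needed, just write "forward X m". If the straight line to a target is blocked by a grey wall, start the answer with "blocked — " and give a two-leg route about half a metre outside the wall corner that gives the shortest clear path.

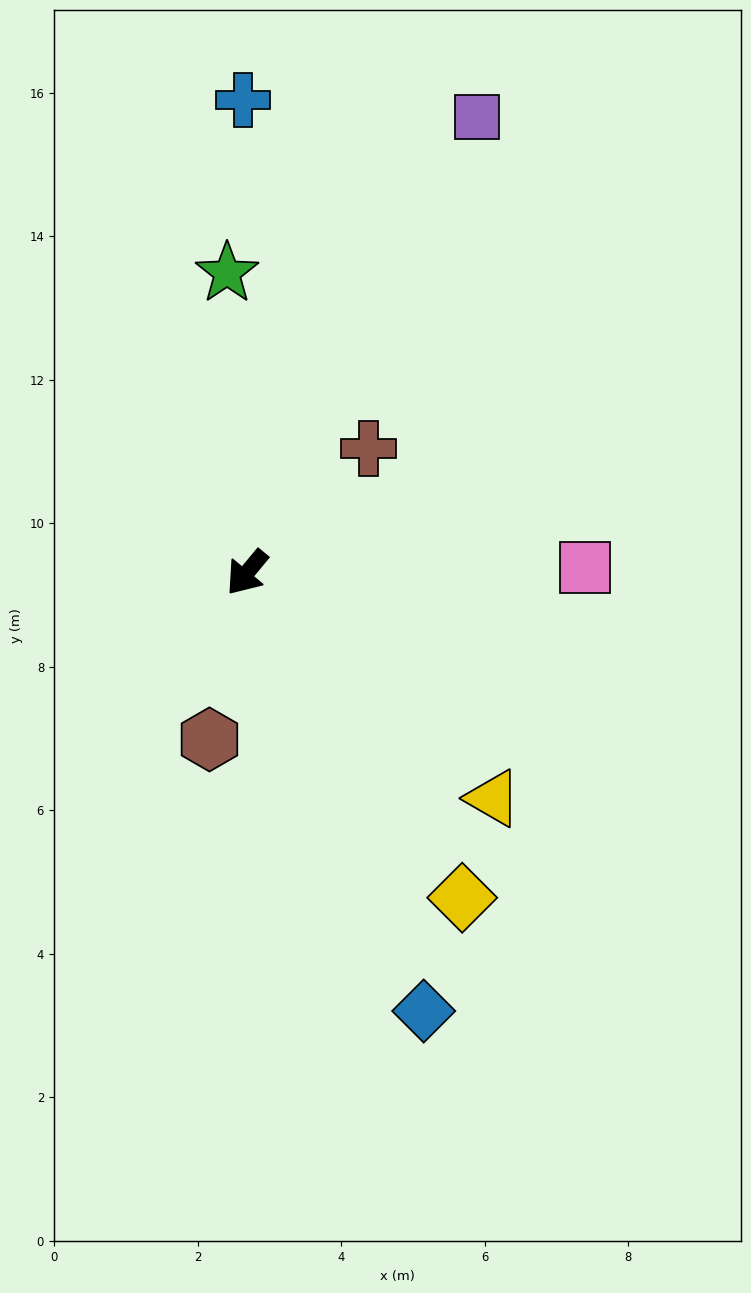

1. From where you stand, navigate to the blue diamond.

turn left 62°, forward 6.6 m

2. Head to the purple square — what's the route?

turn right 167°, forward 7.1 m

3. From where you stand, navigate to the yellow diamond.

turn left 73°, forward 5.4 m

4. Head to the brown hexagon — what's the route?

turn left 27°, forward 2.4 m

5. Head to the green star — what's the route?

turn right 137°, forward 4.2 m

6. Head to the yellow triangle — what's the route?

turn left 87°, forward 4.7 m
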